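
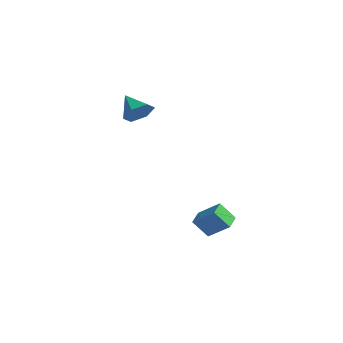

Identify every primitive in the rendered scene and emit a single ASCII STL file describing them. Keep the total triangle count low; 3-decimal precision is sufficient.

solid 
facet normal -0.501 -0.381 0.777
outer loop
vertex 1.406 -0.414 -2.812
vertex 1.034 0.441 -2.632
vertex 0.38 -0.692 -3.61
endloop
endfacet
facet normal 0.391 -0.900 -0.190
outer loop
vertex 0.946 -0.261 -4.488
vertex 1.406 -0.414 -2.812
vertex 0.38 -0.692 -3.61
endloop
endfacet
facet normal -0.501 -0.381 0.777
outer loop
vertex 0.38 -0.692 -3.61
vertex 1.034 0.441 -2.632
vertex 0.008 0.163 -3.43
endloop
endfacet
facet normal -0.772 -0.209 -0.600
outer loop
vertex 0.008 0.163 -3.43
vertex 0.946 -0.261 -4.488
vertex 0.38 -0.692 -3.61
endloop
endfacet
facet normal 0.772 0.209 0.600
outer loop
vertex 1.406 -0.414 -2.812
vertex 1.6 0.872 -3.51
vertex 1.034 0.441 -2.632
endloop
endfacet
facet normal 0.391 -0.900 -0.190
outer loop
vertex 1.972 0.017 -3.69
vertex 1.406 -0.414 -2.812
vertex 0.946 -0.261 -4.488
endloop
endfacet
facet normal 0.772 0.209 0.600
outer loop
vertex 1.972 0.017 -3.69
vertex 1.6 0.872 -3.51
vertex 1.406 -0.414 -2.812
endloop
endfacet
facet normal -0.391 0.900 0.190
outer loop
vertex 1.034 0.441 -2.632
vertex 1.6 0.872 -3.51
vertex 0.008 0.163 -3.43
endloop
endfacet
facet normal -0.772 -0.209 -0.600
outer loop
vertex 0.574 0.594 -4.308
vertex 0.946 -0.261 -4.488
vertex 0.008 0.163 -3.43
endloop
endfacet
facet normal -0.391 0.900 0.190
outer loop
vertex 0.008 0.163 -3.43
vertex 1.6 0.872 -3.51
vertex 0.574 0.594 -4.308
endloop
endfacet
facet normal 0.501 0.381 -0.777
outer loop
vertex 0.574 0.594 -4.308
vertex 1.972 0.017 -3.69
vertex 0.946 -0.261 -4.488
endloop
endfacet
facet normal 0.501 0.381 -0.777
outer loop
vertex 1.6 0.872 -3.51
vertex 1.972 0.017 -3.69
vertex 0.574 0.594 -4.308
endloop
endfacet
facet normal 0.796 -0.185 -0.576
outer loop
vertex -2.456 -0.51 2.947
vertex -2.935 -0.536 2.294
vertex -2.604 0.166 2.526
endloop
endfacet
facet normal 0.152 0.546 0.824
outer loop
vertex -2.456 -0.51 2.947
vertex -2.604 0.166 2.526
vertex -4.025 -0.284 3.086
endloop
endfacet
facet normal 0.795 -0.184 -0.578
outer loop
vertex -2.604 0.166 2.526
vertex -2.935 -0.536 2.294
vertex -3.084 0.139 1.874
endloop
endfacet
facet normal -0.247 0.958 0.142
outer loop
vertex -2.604 0.166 2.526
vertex -3.084 0.139 1.874
vertex -4.025 -0.284 3.086
endloop
endfacet
facet normal 0.795 -0.184 -0.578
outer loop
vertex -3.084 0.139 1.874
vertex -2.935 -0.536 2.294
vertex -3.415 -0.563 1.642
endloop
endfacet
facet normal -0.761 0.497 -0.417
outer loop
vertex -3.084 0.139 1.874
vertex -3.415 -0.563 1.642
vertex -4.025 -0.284 3.086
endloop
endfacet
facet normal 0.795 -0.185 -0.578
outer loop
vertex -3.415 -0.563 1.642
vertex -2.935 -0.536 2.294
vertex -3.266 -1.239 2.063
endloop
endfacet
facet normal -0.877 -0.378 -0.297
outer loop
vertex -3.415 -0.563 1.642
vertex -3.266 -1.239 2.063
vertex -4.025 -0.284 3.086
endloop
endfacet
facet normal 0.795 -0.185 -0.578
outer loop
vertex -3.266 -1.239 2.063
vertex -2.935 -0.536 2.294
vertex -2.786 -1.212 2.715
endloop
endfacet
facet normal -0.477 -0.791 0.384
outer loop
vertex -3.266 -1.239 2.063
vertex -2.786 -1.212 2.715
vertex -4.025 -0.284 3.086
endloop
endfacet
facet normal 0.796 -0.184 -0.577
outer loop
vertex -2.786 -1.212 2.715
vertex -2.935 -0.536 2.294
vertex -2.456 -0.51 2.947
endloop
endfacet
facet normal 0.036 -0.329 0.944
outer loop
vertex -2.786 -1.212 2.715
vertex -2.456 -0.51 2.947
vertex -4.025 -0.284 3.086
endloop
endfacet

endsolid


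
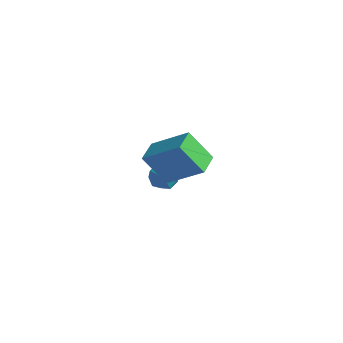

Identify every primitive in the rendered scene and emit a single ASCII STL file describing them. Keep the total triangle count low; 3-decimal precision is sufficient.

solid 
facet normal -0.557 -0.229 0.798
outer loop
vertex 2.74 -1.293 2.592
vertex 2.407 -0.226 2.666
vertex 1.142 -1.707 1.359
endloop
endfacet
facet normal 0.298 -0.952 -0.067
outer loop
vertex 2.093 -1.314 -0.006
vertex 2.74 -1.293 2.592
vertex 1.142 -1.707 1.359
endloop
endfacet
facet normal -0.556 -0.230 0.799
outer loop
vertex 1.142 -1.707 1.359
vertex 2.407 -0.226 2.666
vertex 0.809 -0.64 1.434
endloop
endfacet
facet normal -0.776 -0.200 -0.598
outer loop
vertex 0.809 -0.64 1.434
vertex 2.093 -1.314 -0.006
vertex 1.142 -1.707 1.359
endloop
endfacet
facet normal 0.776 0.201 0.598
outer loop
vertex 2.74 -1.293 2.592
vertex 3.358 0.167 1.301
vertex 2.407 -0.226 2.666
endloop
endfacet
facet normal 0.298 -0.952 -0.067
outer loop
vertex 3.691 -0.9 1.226
vertex 2.74 -1.293 2.592
vertex 2.093 -1.314 -0.006
endloop
endfacet
facet normal 0.776 0.200 0.598
outer loop
vertex 3.691 -0.9 1.226
vertex 3.358 0.167 1.301
vertex 2.74 -1.293 2.592
endloop
endfacet
facet normal -0.298 0.952 0.067
outer loop
vertex 2.407 -0.226 2.666
vertex 3.358 0.167 1.301
vertex 0.809 -0.64 1.434
endloop
endfacet
facet normal -0.776 -0.201 -0.598
outer loop
vertex 1.76 -0.247 0.068
vertex 2.093 -1.314 -0.006
vertex 0.809 -0.64 1.434
endloop
endfacet
facet normal -0.298 0.952 0.066
outer loop
vertex 0.809 -0.64 1.434
vertex 3.358 0.167 1.301
vertex 1.76 -0.247 0.068
endloop
endfacet
facet normal 0.556 0.229 -0.799
outer loop
vertex 1.76 -0.247 0.068
vertex 3.691 -0.9 1.226
vertex 2.093 -1.314 -0.006
endloop
endfacet
facet normal 0.557 0.230 -0.798
outer loop
vertex 3.358 0.167 1.301
vertex 3.691 -0.9 1.226
vertex 1.76 -0.247 0.068
endloop
endfacet
facet normal 0.446 0.593 0.671
outer loop
vertex -0.862 3.207 -3.441
vertex -0.89 2.61 -2.895
vertex -0.249 2.681 -3.384
endloop
endfacet
facet normal 0.651 0.759 0.007
outer loop
vertex -0.862 3.207 -3.441
vertex -0.249 2.681 -3.384
vertex -0.515 2.916 -4.112
endloop
endfacet
facet normal 0.067 0.928 -0.368
outer loop
vertex -0.862 3.207 -3.441
vertex -0.515 2.916 -4.112
vertex -1.32 2.99 -4.072
endloop
endfacet
facet normal -0.498 0.865 0.064
outer loop
vertex -0.862 3.207 -3.441
vertex -1.32 2.99 -4.072
vertex -1.552 2.801 -3.32
endloop
endfacet
facet normal -0.263 0.658 0.706
outer loop
vertex -0.862 3.207 -3.441
vertex -1.552 2.801 -3.32
vertex -0.89 2.61 -2.895
endloop
endfacet
facet normal 0.941 0.178 -0.287
outer loop
vertex -0.515 2.916 -4.112
vertex -0.249 2.681 -3.384
vertex -0.328 2.139 -3.98
endloop
endfacet
facet normal 0.610 -0.092 0.787
outer loop
vertex -0.249 2.681 -3.384
vertex -0.89 2.61 -2.895
vertex -0.56 1.95 -3.228
endloop
endfacet
facet normal -0.537 0.014 0.843
outer loop
vertex -0.89 2.61 -2.895
vertex -1.552 2.801 -3.32
vertex -1.365 2.024 -3.188
endloop
endfacet
facet normal -0.917 0.348 -0.195
outer loop
vertex -1.552 2.801 -3.32
vertex -1.32 2.99 -4.072
vertex -1.631 2.259 -3.916
endloop
endfacet
facet normal -0.003 0.449 -0.893
outer loop
vertex -1.32 2.99 -4.072
vertex -0.515 2.916 -4.112
vertex -0.99 2.33 -4.405
endloop
endfacet
facet normal 0.498 -0.865 -0.064
outer loop
vertex -1.018 1.733 -3.859
vertex -0.328 2.139 -3.98
vertex -0.56 1.95 -3.228
endloop
endfacet
facet normal -0.067 -0.928 0.368
outer loop
vertex -1.018 1.733 -3.859
vertex -0.56 1.95 -3.228
vertex -1.365 2.024 -3.188
endloop
endfacet
facet normal -0.651 -0.759 -0.007
outer loop
vertex -1.018 1.733 -3.859
vertex -1.365 2.024 -3.188
vertex -1.631 2.259 -3.916
endloop
endfacet
facet normal -0.446 -0.593 -0.671
outer loop
vertex -1.018 1.733 -3.859
vertex -1.631 2.259 -3.916
vertex -0.99 2.33 -4.405
endloop
endfacet
facet normal 0.263 -0.658 -0.706
outer loop
vertex -1.018 1.733 -3.859
vertex -0.99 2.33 -4.405
vertex -0.328 2.139 -3.98
endloop
endfacet
facet normal 0.917 -0.348 0.195
outer loop
vertex -0.56 1.95 -3.228
vertex -0.328 2.139 -3.98
vertex -0.249 2.681 -3.384
endloop
endfacet
facet normal 0.003 -0.449 0.893
outer loop
vertex -1.365 2.024 -3.188
vertex -0.56 1.95 -3.228
vertex -0.89 2.61 -2.895
endloop
endfacet
facet normal -0.941 -0.178 0.287
outer loop
vertex -1.631 2.259 -3.916
vertex -1.365 2.024 -3.188
vertex -1.552 2.801 -3.32
endloop
endfacet
facet normal -0.610 0.092 -0.787
outer loop
vertex -0.99 2.33 -4.405
vertex -1.631 2.259 -3.916
vertex -1.32 2.99 -4.072
endloop
endfacet
facet normal 0.537 -0.014 -0.843
outer loop
vertex -0.328 2.139 -3.98
vertex -0.99 2.33 -4.405
vertex -0.515 2.916 -4.112
endloop
endfacet

endsolid


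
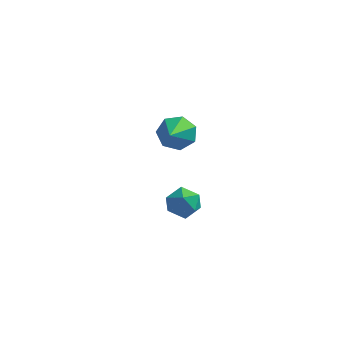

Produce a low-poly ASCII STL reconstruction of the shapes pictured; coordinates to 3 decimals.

solid 
facet normal -0.085 0.844 -0.530
outer loop
vertex -0.469 1.559 0.37
vertex -0.755 2.009 1.132
vertex 0.112 1.897 0.815
endloop
endfacet
facet normal 0.667 -0.636 -0.387
outer loop
vertex -0.469 1.559 0.37
vertex 0.112 1.897 0.815
vertex -0.585 0.331 2.188
endloop
endfacet
facet normal -0.085 0.843 -0.530
outer loop
vertex 0.112 1.897 0.815
vertex -0.755 2.009 1.132
vertex 0.041 2.32 1.499
endloop
endfacet
facet normal 0.948 -0.218 0.233
outer loop
vertex 0.112 1.897 0.815
vertex 0.041 2.32 1.499
vertex -0.585 0.331 2.188
endloop
endfacet
facet normal -0.085 0.843 -0.531
outer loop
vertex 0.041 2.32 1.499
vertex -0.755 2.009 1.132
vertex -0.63 2.509 1.906
endloop
endfacet
facet normal 0.539 0.119 0.834
outer loop
vertex 0.041 2.32 1.499
vertex -0.63 2.509 1.906
vertex -0.585 0.331 2.188
endloop
endfacet
facet normal -0.086 0.843 -0.531
outer loop
vertex -0.63 2.509 1.906
vertex -0.755 2.009 1.132
vertex -1.395 2.321 1.731
endloop
endfacet
facet normal -0.249 0.119 0.961
outer loop
vertex -0.63 2.509 1.906
vertex -1.395 2.321 1.731
vertex -0.585 0.331 2.188
endloop
endfacet
facet normal -0.085 0.843 -0.530
outer loop
vertex -1.395 2.321 1.731
vertex -0.755 2.009 1.132
vertex -1.678 1.898 1.104
endloop
endfacet
facet normal -0.826 -0.217 0.519
outer loop
vertex -1.395 2.321 1.731
vertex -1.678 1.898 1.104
vertex -0.585 0.331 2.188
endloop
endfacet
facet normal -0.085 0.843 -0.531
outer loop
vertex -1.678 1.898 1.104
vertex -0.755 2.009 1.132
vertex -1.266 1.559 0.499
endloop
endfacet
facet normal -0.755 -0.636 -0.158
outer loop
vertex -1.678 1.898 1.104
vertex -1.266 1.559 0.499
vertex -0.585 0.331 2.188
endloop
endfacet
facet normal -0.086 0.843 -0.530
outer loop
vertex -1.266 1.559 0.499
vertex -0.755 2.009 1.132
vertex -0.469 1.559 0.37
endloop
endfacet
facet normal -0.091 -0.823 -0.561
outer loop
vertex -1.266 1.559 0.499
vertex -0.469 1.559 0.37
vertex -0.585 0.331 2.188
endloop
endfacet
facet normal -0.303 0.893 -0.331
outer loop
vertex 1.088 -3.371 0.642
vertex 0.559 -3.309 1.293
vertex 1.345 -3.017 1.361
endloop
endfacet
facet normal 0.376 0.771 -0.514
outer loop
vertex 1.088 -3.371 0.642
vertex 1.345 -3.017 1.361
vertex 1.854 -3.542 0.946
endloop
endfacet
facet normal 0.396 0.172 -0.902
outer loop
vertex 1.088 -3.371 0.642
vertex 1.854 -3.542 0.946
vertex 1.383 -4.159 0.621
endloop
endfacet
facet normal -0.271 -0.076 -0.959
outer loop
vertex 1.088 -3.371 0.642
vertex 1.383 -4.159 0.621
vertex 0.582 -4.014 0.836
endloop
endfacet
facet normal -0.703 0.370 -0.607
outer loop
vertex 1.088 -3.371 0.642
vertex 0.582 -4.014 0.836
vertex 0.559 -3.309 1.293
endloop
endfacet
facet normal 0.748 0.658 0.085
outer loop
vertex 1.854 -3.542 0.946
vertex 1.345 -3.017 1.361
vertex 1.798 -3.586 1.784
endloop
endfacet
facet normal -0.351 0.857 0.378
outer loop
vertex 1.345 -3.017 1.361
vertex 0.559 -3.309 1.293
vertex 0.997 -3.441 1.999
endloop
endfacet
facet normal -0.998 0.010 -0.066
outer loop
vertex 0.559 -3.309 1.293
vertex 0.582 -4.014 0.836
vertex 0.526 -4.058 1.674
endloop
endfacet
facet normal -0.299 -0.711 -0.636
outer loop
vertex 0.582 -4.014 0.836
vertex 1.383 -4.159 0.621
vertex 1.035 -4.583 1.259
endloop
endfacet
facet normal 0.781 -0.310 -0.542
outer loop
vertex 1.383 -4.159 0.621
vertex 1.854 -3.542 0.946
vertex 1.821 -4.291 1.327
endloop
endfacet
facet normal 0.271 0.076 0.959
outer loop
vertex 1.292 -4.229 1.978
vertex 1.798 -3.586 1.784
vertex 0.997 -3.441 1.999
endloop
endfacet
facet normal -0.396 -0.172 0.902
outer loop
vertex 1.292 -4.229 1.978
vertex 0.997 -3.441 1.999
vertex 0.526 -4.058 1.674
endloop
endfacet
facet normal -0.376 -0.771 0.514
outer loop
vertex 1.292 -4.229 1.978
vertex 0.526 -4.058 1.674
vertex 1.035 -4.583 1.259
endloop
endfacet
facet normal 0.303 -0.893 0.331
outer loop
vertex 1.292 -4.229 1.978
vertex 1.035 -4.583 1.259
vertex 1.821 -4.291 1.327
endloop
endfacet
facet normal 0.703 -0.370 0.607
outer loop
vertex 1.292 -4.229 1.978
vertex 1.821 -4.291 1.327
vertex 1.798 -3.586 1.784
endloop
endfacet
facet normal 0.299 0.711 0.636
outer loop
vertex 0.997 -3.441 1.999
vertex 1.798 -3.586 1.784
vertex 1.345 -3.017 1.361
endloop
endfacet
facet normal -0.781 0.310 0.542
outer loop
vertex 0.526 -4.058 1.674
vertex 0.997 -3.441 1.999
vertex 0.559 -3.309 1.293
endloop
endfacet
facet normal -0.748 -0.658 -0.085
outer loop
vertex 1.035 -4.583 1.259
vertex 0.526 -4.058 1.674
vertex 0.582 -4.014 0.836
endloop
endfacet
facet normal 0.351 -0.857 -0.378
outer loop
vertex 1.821 -4.291 1.327
vertex 1.035 -4.583 1.259
vertex 1.383 -4.159 0.621
endloop
endfacet
facet normal 0.998 -0.010 0.066
outer loop
vertex 1.798 -3.586 1.784
vertex 1.821 -4.291 1.327
vertex 1.854 -3.542 0.946
endloop
endfacet

endsolid


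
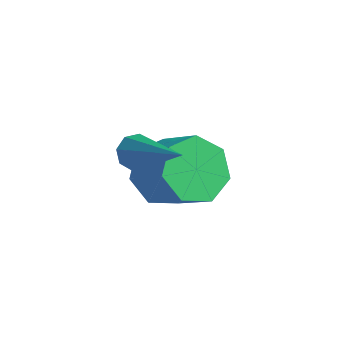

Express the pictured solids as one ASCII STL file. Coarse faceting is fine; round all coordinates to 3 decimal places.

solid 
facet normal -0.866 0.101 -0.490
outer loop
vertex -3.348 -0.974 2.974
vertex -3.54 -0.697 3.37
vertex -3.28 -0.584 2.934
endloop
endfacet
facet normal 0.654 -0.189 -0.733
outer loop
vertex -3.348 -0.974 2.974
vertex -3.28 -0.584 2.934
vertex -1.74 -0.903 4.39
endloop
endfacet
facet normal -0.866 0.099 -0.491
outer loop
vertex -3.28 -0.584 2.934
vertex -3.54 -0.697 3.37
vertex -3.365 -0.26 3.149
endloop
endfacet
facet normal 0.636 0.536 -0.555
outer loop
vertex -3.28 -0.584 2.934
vertex -3.365 -0.26 3.149
vertex -1.74 -0.903 4.39
endloop
endfacet
facet normal -0.866 0.098 -0.491
outer loop
vertex -3.365 -0.26 3.149
vertex -3.54 -0.697 3.37
vertex -3.553 -0.192 3.494
endloop
endfacet
facet normal 0.360 0.933 0.012
outer loop
vertex -3.365 -0.26 3.149
vertex -3.553 -0.192 3.494
vertex -1.74 -0.903 4.39
endloop
endfacet
facet normal -0.866 0.098 -0.491
outer loop
vertex -3.553 -0.192 3.494
vertex -3.54 -0.697 3.37
vertex -3.733 -0.42 3.766
endloop
endfacet
facet normal -0.013 0.770 0.637
outer loop
vertex -3.553 -0.192 3.494
vertex -3.733 -0.42 3.766
vertex -1.74 -0.903 4.39
endloop
endfacet
facet normal -0.866 0.098 -0.491
outer loop
vertex -3.733 -0.42 3.766
vertex -3.54 -0.697 3.37
vertex -3.8 -0.81 3.806
endloop
endfacet
facet normal -0.264 0.143 0.954
outer loop
vertex -3.733 -0.42 3.766
vertex -3.8 -0.81 3.806
vertex -1.74 -0.903 4.39
endloop
endfacet
facet normal -0.866 0.100 -0.490
outer loop
vertex -3.8 -0.81 3.806
vertex -3.54 -0.697 3.37
vertex -3.715 -1.134 3.59
endloop
endfacet
facet normal -0.246 -0.582 0.775
outer loop
vertex -3.8 -0.81 3.806
vertex -3.715 -1.134 3.59
vertex -1.74 -0.903 4.39
endloop
endfacet
facet normal -0.866 0.100 -0.490
outer loop
vertex -3.715 -1.134 3.59
vertex -3.54 -0.697 3.37
vertex -3.528 -1.202 3.246
endloop
endfacet
facet normal 0.030 -0.977 0.209
outer loop
vertex -3.715 -1.134 3.59
vertex -3.528 -1.202 3.246
vertex -1.74 -0.903 4.39
endloop
endfacet
facet normal -0.866 0.100 -0.490
outer loop
vertex -3.528 -1.202 3.246
vertex -3.54 -0.697 3.37
vertex -3.348 -0.974 2.974
endloop
endfacet
facet normal 0.403 -0.815 -0.417
outer loop
vertex -3.528 -1.202 3.246
vertex -3.348 -0.974 2.974
vertex -1.74 -0.903 4.39
endloop
endfacet
facet normal -0.832 0.008 -0.555
outer loop
vertex -3.872 0.907 0.492
vertex -4.421 0.915 1.316
vertex -4.07 1.684 0.8
endloop
endfacet
facet normal 0.505 0.426 -0.751
outer loop
vertex -3.872 0.907 0.492
vertex -4.07 1.684 0.8
vertex -2.69 0.896 1.28
endloop
endfacet
facet normal 0.505 0.426 -0.751
outer loop
vertex -2.69 0.896 1.28
vertex -4.07 1.684 0.8
vertex -2.889 1.674 1.588
endloop
endfacet
facet normal 0.832 -0.007 0.555
outer loop
vertex -2.69 0.896 1.28
vertex -2.889 1.674 1.588
vertex -3.239 0.905 2.104
endloop
endfacet
facet normal -0.832 0.007 -0.555
outer loop
vertex -4.07 1.684 0.8
vertex -4.421 0.915 1.316
vertex -4.533 1.882 1.497
endloop
endfacet
facet normal 0.134 0.973 -0.188
outer loop
vertex -4.07 1.684 0.8
vertex -4.533 1.882 1.497
vertex -2.889 1.674 1.588
endloop
endfacet
facet normal 0.134 0.973 -0.188
outer loop
vertex -2.889 1.674 1.588
vertex -4.533 1.882 1.497
vertex -3.351 1.872 2.284
endloop
endfacet
facet normal 0.832 -0.007 0.554
outer loop
vertex -2.889 1.674 1.588
vertex -3.351 1.872 2.284
vertex -3.239 0.905 2.104
endloop
endfacet
facet normal -0.832 0.007 -0.555
outer loop
vertex -4.533 1.882 1.497
vertex -4.421 0.915 1.316
vertex -4.911 1.352 2.057
endloop
endfacet
facet normal -0.337 0.787 0.517
outer loop
vertex -4.533 1.882 1.497
vertex -4.911 1.352 2.057
vertex -3.351 1.872 2.284
endloop
endfacet
facet normal -0.337 0.787 0.516
outer loop
vertex -3.351 1.872 2.284
vertex -4.911 1.352 2.057
vertex -3.729 1.342 2.845
endloop
endfacet
facet normal 0.832 -0.007 0.554
outer loop
vertex -3.351 1.872 2.284
vertex -3.729 1.342 2.845
vertex -3.239 0.905 2.104
endloop
endfacet
facet normal -0.832 0.007 -0.554
outer loop
vertex -4.911 1.352 2.057
vertex -4.421 0.915 1.316
vertex -4.92 0.493 2.06
endloop
endfacet
facet normal -0.555 0.009 0.832
outer loop
vertex -4.911 1.352 2.057
vertex -4.92 0.493 2.06
vertex -3.729 1.342 2.845
endloop
endfacet
facet normal -0.554 0.008 0.832
outer loop
vertex -3.729 1.342 2.845
vertex -4.92 0.493 2.06
vertex -3.738 0.483 2.847
endloop
endfacet
facet normal 0.832 -0.007 0.555
outer loop
vertex -3.729 1.342 2.845
vertex -3.738 0.483 2.847
vertex -3.239 0.905 2.104
endloop
endfacet
facet normal -0.832 0.007 -0.554
outer loop
vertex -4.92 0.493 2.06
vertex -4.421 0.915 1.316
vertex -4.553 -0.048 1.502
endloop
endfacet
facet normal -0.353 -0.777 0.521
outer loop
vertex -4.92 0.493 2.06
vertex -4.553 -0.048 1.502
vertex -3.738 0.483 2.847
endloop
endfacet
facet normal -0.355 -0.776 0.522
outer loop
vertex -3.738 0.483 2.847
vertex -4.553 -0.048 1.502
vertex -3.372 -0.059 2.29
endloop
endfacet
facet normal 0.832 -0.008 0.554
outer loop
vertex -3.738 0.483 2.847
vertex -3.372 -0.059 2.29
vertex -3.239 0.905 2.104
endloop
endfacet
facet normal -0.832 0.007 -0.555
outer loop
vertex -4.553 -0.048 1.502
vertex -4.421 0.915 1.316
vertex -4.087 0.136 0.805
endloop
endfacet
facet normal 0.113 -0.977 -0.183
outer loop
vertex -4.553 -0.048 1.502
vertex -4.087 0.136 0.805
vertex -3.372 -0.059 2.29
endloop
endfacet
facet normal 0.114 -0.977 -0.183
outer loop
vertex -3.372 -0.059 2.29
vertex -4.087 0.136 0.805
vertex -2.905 0.126 1.592
endloop
endfacet
facet normal 0.832 -0.008 0.555
outer loop
vertex -3.372 -0.059 2.29
vertex -2.905 0.126 1.592
vertex -3.239 0.905 2.104
endloop
endfacet
facet normal -0.832 0.007 -0.555
outer loop
vertex -4.087 0.136 0.805
vertex -4.421 0.915 1.316
vertex -3.872 0.907 0.492
endloop
endfacet
facet normal 0.495 -0.442 -0.748
outer loop
vertex -4.087 0.136 0.805
vertex -3.872 0.907 0.492
vertex -2.905 0.126 1.592
endloop
endfacet
facet normal 0.495 -0.441 -0.748
outer loop
vertex -2.905 0.126 1.592
vertex -3.872 0.907 0.492
vertex -2.69 0.896 1.28
endloop
endfacet
facet normal 0.832 -0.008 0.555
outer loop
vertex -2.905 0.126 1.592
vertex -2.69 0.896 1.28
vertex -3.239 0.905 2.104
endloop
endfacet

endsolid


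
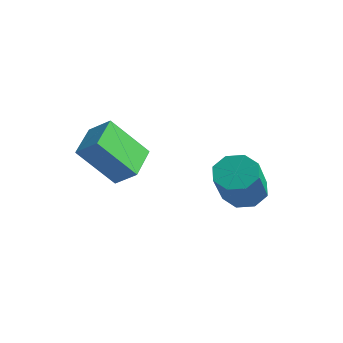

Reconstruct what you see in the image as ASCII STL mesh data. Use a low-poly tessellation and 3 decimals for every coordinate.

solid 
facet normal -0.520 0.792 0.319
outer loop
vertex -0.838 0.502 0.882
vertex -0.156 1.519 -0.531
vertex -1.587 0.234 0.328
endloop
endfacet
facet normal -0.364 -0.544 0.756
outer loop
vertex -0.844 -0.899 -0.129
vertex -0.838 0.502 0.882
vertex -1.587 0.234 0.328
endloop
endfacet
facet normal -0.520 0.792 0.319
outer loop
vertex -1.587 0.234 0.328
vertex -0.156 1.519 -0.531
vertex -0.905 1.251 -1.086
endloop
endfacet
facet normal -0.773 -0.276 -0.571
outer loop
vertex -0.905 1.251 -1.086
vertex -0.844 -0.899 -0.129
vertex -1.587 0.234 0.328
endloop
endfacet
facet normal 0.773 0.276 0.572
outer loop
vertex -0.838 0.502 0.882
vertex 0.587 0.386 -0.988
vertex -0.156 1.519 -0.531
endloop
endfacet
facet normal -0.365 -0.544 0.756
outer loop
vertex -0.095 -0.631 0.426
vertex -0.838 0.502 0.882
vertex -0.844 -0.899 -0.129
endloop
endfacet
facet normal 0.773 0.277 0.572
outer loop
vertex -0.095 -0.631 0.426
vertex 0.587 0.386 -0.988
vertex -0.838 0.502 0.882
endloop
endfacet
facet normal 0.365 0.544 -0.755
outer loop
vertex -0.156 1.519 -0.531
vertex 0.587 0.386 -0.988
vertex -0.905 1.251 -1.086
endloop
endfacet
facet normal -0.772 -0.276 -0.572
outer loop
vertex -0.162 0.118 -1.542
vertex -0.844 -0.899 -0.129
vertex -0.905 1.251 -1.086
endloop
endfacet
facet normal 0.365 0.543 -0.756
outer loop
vertex -0.905 1.251 -1.086
vertex 0.587 0.386 -0.988
vertex -0.162 0.118 -1.542
endloop
endfacet
facet normal 0.520 -0.792 -0.319
outer loop
vertex -0.162 0.118 -1.542
vertex -0.095 -0.631 0.426
vertex -0.844 -0.899 -0.129
endloop
endfacet
facet normal 0.520 -0.792 -0.319
outer loop
vertex 0.587 0.386 -0.988
vertex -0.095 -0.631 0.426
vertex -0.162 0.118 -1.542
endloop
endfacet
facet normal -0.399 0.573 -0.716
outer loop
vertex 2.526 3.59 -2.663
vertex 1.905 3.723 -2.211
vertex 2.595 4.071 -2.317
endloop
endfacet
facet normal 0.910 0.149 -0.388
outer loop
vertex 2.526 3.59 -2.663
vertex 2.595 4.071 -2.317
vertex 3.296 2.484 -1.282
endloop
endfacet
facet normal 0.910 0.149 -0.388
outer loop
vertex 3.296 2.484 -1.282
vertex 2.595 4.071 -2.317
vertex 3.365 2.965 -0.935
endloop
endfacet
facet normal 0.399 -0.573 0.715
outer loop
vertex 3.296 2.484 -1.282
vertex 3.365 2.965 -0.935
vertex 2.675 2.617 -0.829
endloop
endfacet
facet normal -0.399 0.574 -0.715
outer loop
vertex 2.595 4.071 -2.317
vertex 1.905 3.723 -2.211
vertex 2.26 4.348 -1.908
endloop
endfacet
facet normal 0.725 0.675 0.136
outer loop
vertex 2.595 4.071 -2.317
vertex 2.26 4.348 -1.908
vertex 3.365 2.965 -0.935
endloop
endfacet
facet normal 0.724 0.676 0.138
outer loop
vertex 3.365 2.965 -0.935
vertex 2.26 4.348 -1.908
vertex 3.029 3.242 -0.526
endloop
endfacet
facet normal 0.399 -0.573 0.716
outer loop
vertex 3.365 2.965 -0.935
vertex 3.029 3.242 -0.526
vertex 2.675 2.617 -0.829
endloop
endfacet
facet normal -0.399 0.573 -0.716
outer loop
vertex 2.26 4.348 -1.908
vertex 1.905 3.723 -2.211
vertex 1.717 4.259 -1.677
endloop
endfacet
facet normal 0.115 0.806 0.581
outer loop
vertex 2.26 4.348 -1.908
vertex 1.717 4.259 -1.677
vertex 3.029 3.242 -0.526
endloop
endfacet
facet normal 0.115 0.806 0.581
outer loop
vertex 3.029 3.242 -0.526
vertex 1.717 4.259 -1.677
vertex 2.486 3.153 -0.295
endloop
endfacet
facet normal 0.399 -0.573 0.716
outer loop
vertex 3.029 3.242 -0.526
vertex 2.486 3.153 -0.295
vertex 2.675 2.617 -0.829
endloop
endfacet
facet normal -0.399 0.573 -0.716
outer loop
vertex 1.717 4.259 -1.677
vertex 1.905 3.723 -2.211
vertex 1.284 3.856 -1.758
endloop
endfacet
facet normal -0.561 0.465 0.685
outer loop
vertex 1.717 4.259 -1.677
vertex 1.284 3.856 -1.758
vertex 2.486 3.153 -0.295
endloop
endfacet
facet normal -0.562 0.464 0.685
outer loop
vertex 2.486 3.153 -0.295
vertex 1.284 3.856 -1.758
vertex 2.054 2.75 -0.377
endloop
endfacet
facet normal 0.399 -0.573 0.716
outer loop
vertex 2.486 3.153 -0.295
vertex 2.054 2.75 -0.377
vertex 2.675 2.617 -0.829
endloop
endfacet
facet normal -0.399 0.573 -0.715
outer loop
vertex 1.284 3.856 -1.758
vertex 1.905 3.723 -2.211
vertex 1.215 3.375 -2.105
endloop
endfacet
facet normal -0.910 -0.149 0.388
outer loop
vertex 1.284 3.856 -1.758
vertex 1.215 3.375 -2.105
vertex 2.054 2.75 -0.377
endloop
endfacet
facet normal -0.910 -0.149 0.388
outer loop
vertex 2.054 2.75 -0.377
vertex 1.215 3.375 -2.105
vertex 1.985 2.269 -0.723
endloop
endfacet
facet normal 0.399 -0.573 0.716
outer loop
vertex 2.054 2.75 -0.377
vertex 1.985 2.269 -0.723
vertex 2.675 2.617 -0.829
endloop
endfacet
facet normal -0.399 0.573 -0.716
outer loop
vertex 1.215 3.375 -2.105
vertex 1.905 3.723 -2.211
vertex 1.551 3.098 -2.514
endloop
endfacet
facet normal -0.724 -0.676 -0.137
outer loop
vertex 1.215 3.375 -2.105
vertex 1.551 3.098 -2.514
vertex 1.985 2.269 -0.723
endloop
endfacet
facet normal -0.725 -0.675 -0.137
outer loop
vertex 1.985 2.269 -0.723
vertex 1.551 3.098 -2.514
vertex 2.32 1.992 -1.132
endloop
endfacet
facet normal 0.399 -0.574 0.715
outer loop
vertex 1.985 2.269 -0.723
vertex 2.32 1.992 -1.132
vertex 2.675 2.617 -0.829
endloop
endfacet
facet normal -0.399 0.573 -0.716
outer loop
vertex 1.551 3.098 -2.514
vertex 1.905 3.723 -2.211
vertex 2.094 3.187 -2.745
endloop
endfacet
facet normal -0.115 -0.806 -0.581
outer loop
vertex 1.551 3.098 -2.514
vertex 2.094 3.187 -2.745
vertex 2.32 1.992 -1.132
endloop
endfacet
facet normal -0.115 -0.806 -0.581
outer loop
vertex 2.32 1.992 -1.132
vertex 2.094 3.187 -2.745
vertex 2.863 2.081 -1.363
endloop
endfacet
facet normal 0.399 -0.573 0.716
outer loop
vertex 2.32 1.992 -1.132
vertex 2.863 2.081 -1.363
vertex 2.675 2.617 -0.829
endloop
endfacet
facet normal -0.399 0.573 -0.716
outer loop
vertex 2.094 3.187 -2.745
vertex 1.905 3.723 -2.211
vertex 2.526 3.59 -2.663
endloop
endfacet
facet normal 0.563 -0.464 -0.684
outer loop
vertex 2.094 3.187 -2.745
vertex 2.526 3.59 -2.663
vertex 2.863 2.081 -1.363
endloop
endfacet
facet normal 0.561 -0.465 -0.685
outer loop
vertex 2.863 2.081 -1.363
vertex 2.526 3.59 -2.663
vertex 3.296 2.484 -1.282
endloop
endfacet
facet normal 0.399 -0.573 0.716
outer loop
vertex 2.863 2.081 -1.363
vertex 3.296 2.484 -1.282
vertex 2.675 2.617 -0.829
endloop
endfacet

endsolid


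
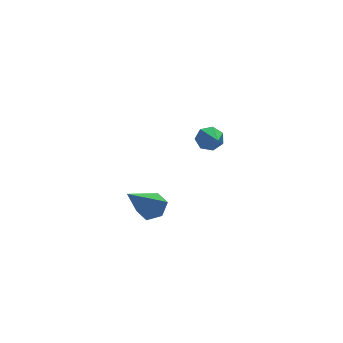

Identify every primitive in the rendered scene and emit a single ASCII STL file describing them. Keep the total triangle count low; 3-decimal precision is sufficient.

solid 
facet normal 0.191 0.874 -0.448
outer loop
vertex 2.046 4.614 -1.503
vertex 1.788 4.378 -2.074
vertex 1.476 4.701 -1.577
endloop
endfacet
facet normal -0.101 0.170 0.980
outer loop
vertex 2.046 4.614 -1.503
vertex 1.476 4.701 -1.577
vertex 1.432 2.762 -1.246
endloop
endfacet
facet normal 0.192 0.874 -0.447
outer loop
vertex 1.476 4.701 -1.577
vertex 1.788 4.378 -2.074
vertex 1.141 4.545 -2.026
endloop
endfacet
facet normal -0.815 0.115 0.568
outer loop
vertex 1.476 4.701 -1.577
vertex 1.141 4.545 -2.026
vertex 1.432 2.762 -1.246
endloop
endfacet
facet normal 0.192 0.874 -0.447
outer loop
vertex 1.141 4.545 -2.026
vertex 1.788 4.378 -2.074
vertex 1.294 4.263 -2.511
endloop
endfacet
facet normal -0.958 -0.230 -0.169
outer loop
vertex 1.141 4.545 -2.026
vertex 1.294 4.263 -2.511
vertex 1.432 2.762 -1.246
endloop
endfacet
facet normal 0.193 0.873 -0.448
outer loop
vertex 1.294 4.263 -2.511
vertex 1.788 4.378 -2.074
vertex 1.819 4.067 -2.667
endloop
endfacet
facet normal -0.426 -0.606 -0.672
outer loop
vertex 1.294 4.263 -2.511
vertex 1.819 4.067 -2.667
vertex 1.432 2.762 -1.246
endloop
endfacet
facet normal 0.193 0.873 -0.448
outer loop
vertex 1.819 4.067 -2.667
vertex 1.788 4.378 -2.074
vertex 2.321 4.105 -2.376
endloop
endfacet
facet normal 0.383 -0.730 -0.566
outer loop
vertex 1.819 4.067 -2.667
vertex 2.321 4.105 -2.376
vertex 1.432 2.762 -1.246
endloop
endfacet
facet normal 0.193 0.873 -0.449
outer loop
vertex 2.321 4.105 -2.376
vertex 1.788 4.378 -2.074
vertex 2.422 4.349 -1.858
endloop
endfacet
facet normal 0.858 -0.508 0.072
outer loop
vertex 2.321 4.105 -2.376
vertex 2.422 4.349 -1.858
vertex 1.432 2.762 -1.246
endloop
endfacet
facet normal 0.193 0.873 -0.448
outer loop
vertex 2.422 4.349 -1.858
vertex 1.788 4.378 -2.074
vertex 2.046 4.614 -1.503
endloop
endfacet
facet normal 0.642 -0.107 0.760
outer loop
vertex 2.422 4.349 -1.858
vertex 2.046 4.614 -1.503
vertex 1.432 2.762 -1.246
endloop
endfacet
facet normal 0.636 0.308 -0.708
outer loop
vertex -2.878 -0.637 -1.454
vertex -3.273 -0.972 -1.954
vertex -3.414 -0.287 -1.783
endloop
endfacet
facet normal 0.017 0.698 0.716
outer loop
vertex -2.878 -0.637 -1.454
vertex -3.414 -0.287 -1.783
vertex -4.627 -1.628 -0.446
endloop
endfacet
facet normal 0.636 0.308 -0.708
outer loop
vertex -3.414 -0.287 -1.783
vertex -3.273 -0.972 -1.954
vertex -3.809 -0.622 -2.283
endloop
endfacet
facet normal -0.700 0.710 0.077
outer loop
vertex -3.414 -0.287 -1.783
vertex -3.809 -0.622 -2.283
vertex -4.627 -1.628 -0.446
endloop
endfacet
facet normal 0.636 0.308 -0.708
outer loop
vertex -3.809 -0.622 -2.283
vertex -3.273 -0.972 -1.954
vertex -3.668 -1.307 -2.454
endloop
endfacet
facet normal -0.895 -0.075 -0.439
outer loop
vertex -3.809 -0.622 -2.283
vertex -3.668 -1.307 -2.454
vertex -4.627 -1.628 -0.446
endloop
endfacet
facet normal 0.636 0.308 -0.708
outer loop
vertex -3.668 -1.307 -2.454
vertex -3.273 -0.972 -1.954
vertex -3.132 -1.657 -2.125
endloop
endfacet
facet normal -0.374 -0.871 -0.318
outer loop
vertex -3.668 -1.307 -2.454
vertex -3.132 -1.657 -2.125
vertex -4.627 -1.628 -0.446
endloop
endfacet
facet normal 0.636 0.308 -0.708
outer loop
vertex -3.132 -1.657 -2.125
vertex -3.273 -0.972 -1.954
vertex -2.737 -1.322 -1.625
endloop
endfacet
facet normal 0.343 -0.883 0.321
outer loop
vertex -3.132 -1.657 -2.125
vertex -2.737 -1.322 -1.625
vertex -4.627 -1.628 -0.446
endloop
endfacet
facet normal 0.636 0.308 -0.708
outer loop
vertex -2.737 -1.322 -1.625
vertex -3.273 -0.972 -1.954
vertex -2.878 -0.637 -1.454
endloop
endfacet
facet normal 0.538 -0.098 0.837
outer loop
vertex -2.737 -1.322 -1.625
vertex -2.878 -0.637 -1.454
vertex -4.627 -1.628 -0.446
endloop
endfacet

endsolid


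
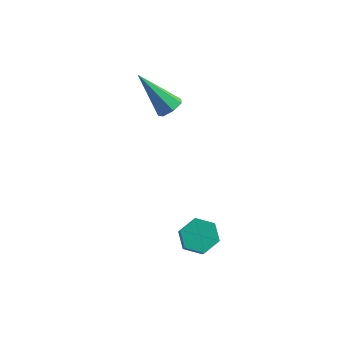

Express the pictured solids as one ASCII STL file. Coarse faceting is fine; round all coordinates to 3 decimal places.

solid 
facet normal -0.280 0.543 -0.792
outer loop
vertex 0.995 -2.689 -0.604
vertex 0.237 -2.825 -0.429
vertex 0.605 -2.195 -0.127
endloop
endfacet
facet normal 0.823 0.560 0.092
outer loop
vertex 0.995 -2.689 -0.604
vertex 0.605 -2.195 -0.127
vertex 1.321 -3.319 0.313
endloop
endfacet
facet normal 0.823 0.560 0.092
outer loop
vertex 1.321 -3.319 0.313
vertex 0.605 -2.195 -0.127
vertex 0.931 -2.825 0.791
endloop
endfacet
facet normal 0.281 -0.543 0.791
outer loop
vertex 1.321 -3.319 0.313
vertex 0.931 -2.825 0.791
vertex 0.563 -3.455 0.489
endloop
endfacet
facet normal -0.281 0.543 -0.791
outer loop
vertex 0.605 -2.195 -0.127
vertex 0.237 -2.825 -0.429
vertex -0.153 -2.331 0.049
endloop
endfacet
facet normal -0.015 0.822 0.569
outer loop
vertex 0.605 -2.195 -0.127
vertex -0.153 -2.331 0.049
vertex 0.931 -2.825 0.791
endloop
endfacet
facet normal -0.016 0.821 0.570
outer loop
vertex 0.931 -2.825 0.791
vertex -0.153 -2.331 0.049
vertex 0.173 -2.961 0.966
endloop
endfacet
facet normal 0.280 -0.543 0.792
outer loop
vertex 0.931 -2.825 0.791
vertex 0.173 -2.961 0.966
vertex 0.563 -3.455 0.489
endloop
endfacet
facet normal -0.281 0.543 -0.791
outer loop
vertex -0.153 -2.331 0.049
vertex 0.237 -2.825 -0.429
vertex -0.521 -2.961 -0.253
endloop
endfacet
facet normal -0.839 0.261 0.478
outer loop
vertex -0.153 -2.331 0.049
vertex -0.521 -2.961 -0.253
vertex 0.173 -2.961 0.966
endloop
endfacet
facet normal -0.839 0.261 0.478
outer loop
vertex 0.173 -2.961 0.966
vertex -0.521 -2.961 -0.253
vertex -0.195 -3.591 0.664
endloop
endfacet
facet normal 0.280 -0.543 0.792
outer loop
vertex 0.173 -2.961 0.966
vertex -0.195 -3.591 0.664
vertex 0.563 -3.455 0.489
endloop
endfacet
facet normal -0.281 0.543 -0.791
outer loop
vertex -0.521 -2.961 -0.253
vertex 0.237 -2.825 -0.429
vertex -0.131 -3.455 -0.731
endloop
endfacet
facet normal -0.823 -0.560 -0.092
outer loop
vertex -0.521 -2.961 -0.253
vertex -0.131 -3.455 -0.731
vertex -0.195 -3.591 0.664
endloop
endfacet
facet normal -0.823 -0.561 -0.092
outer loop
vertex -0.195 -3.591 0.664
vertex -0.131 -3.455 -0.731
vertex 0.195 -4.085 0.187
endloop
endfacet
facet normal 0.280 -0.543 0.792
outer loop
vertex -0.195 -3.591 0.664
vertex 0.195 -4.085 0.187
vertex 0.563 -3.455 0.489
endloop
endfacet
facet normal -0.280 0.543 -0.792
outer loop
vertex -0.131 -3.455 -0.731
vertex 0.237 -2.825 -0.429
vertex 0.627 -3.319 -0.906
endloop
endfacet
facet normal 0.016 -0.822 -0.570
outer loop
vertex -0.131 -3.455 -0.731
vertex 0.627 -3.319 -0.906
vertex 0.195 -4.085 0.187
endloop
endfacet
facet normal 0.015 -0.822 -0.570
outer loop
vertex 0.195 -4.085 0.187
vertex 0.627 -3.319 -0.906
vertex 0.953 -3.949 0.011
endloop
endfacet
facet normal 0.281 -0.543 0.791
outer loop
vertex 0.195 -4.085 0.187
vertex 0.953 -3.949 0.011
vertex 0.563 -3.455 0.489
endloop
endfacet
facet normal -0.280 0.543 -0.792
outer loop
vertex 0.627 -3.319 -0.906
vertex 0.237 -2.825 -0.429
vertex 0.995 -2.689 -0.604
endloop
endfacet
facet normal 0.839 -0.261 -0.478
outer loop
vertex 0.627 -3.319 -0.906
vertex 0.995 -2.689 -0.604
vertex 0.953 -3.949 0.011
endloop
endfacet
facet normal 0.839 -0.261 -0.478
outer loop
vertex 0.953 -3.949 0.011
vertex 0.995 -2.689 -0.604
vertex 1.321 -3.319 0.313
endloop
endfacet
facet normal 0.281 -0.543 0.791
outer loop
vertex 0.953 -3.949 0.011
vertex 1.321 -3.319 0.313
vertex 0.563 -3.455 0.489
endloop
endfacet
facet normal 0.685 -0.061 -0.726
outer loop
vertex -2.386 2.005 2.712
vertex -2.837 1.925 2.293
vertex -2.581 2.454 2.49
endloop
endfacet
facet normal 0.438 0.544 0.716
outer loop
vertex -2.386 2.005 2.712
vertex -2.581 2.454 2.49
vertex -4.303 2.055 3.847
endloop
endfacet
facet normal 0.685 -0.061 -0.726
outer loop
vertex -2.581 2.454 2.49
vertex -2.837 1.925 2.293
vertex -2.969 2.505 2.12
endloop
endfacet
facet normal -0.066 0.977 0.204
outer loop
vertex -2.581 2.454 2.49
vertex -2.969 2.505 2.12
vertex -4.303 2.055 3.847
endloop
endfacet
facet normal 0.684 -0.061 -0.726
outer loop
vertex -2.969 2.505 2.12
vertex -2.837 1.925 2.293
vertex -3.257 2.119 1.881
endloop
endfacet
facet normal -0.651 0.686 -0.324
outer loop
vertex -2.969 2.505 2.12
vertex -3.257 2.119 1.881
vertex -4.303 2.055 3.847
endloop
endfacet
facet normal 0.685 -0.059 -0.726
outer loop
vertex -3.257 2.119 1.881
vertex -2.837 1.925 2.293
vertex -3.228 1.586 1.952
endloop
endfacet
facet normal -0.876 -0.110 -0.470
outer loop
vertex -3.257 2.119 1.881
vertex -3.228 1.586 1.952
vertex -4.303 2.055 3.847
endloop
endfacet
facet normal 0.686 -0.062 -0.725
outer loop
vertex -3.228 1.586 1.952
vertex -2.837 1.925 2.293
vertex -2.905 1.309 2.281
endloop
endfacet
facet normal -0.571 -0.812 -0.123
outer loop
vertex -3.228 1.586 1.952
vertex -2.905 1.309 2.281
vertex -4.303 2.055 3.847
endloop
endfacet
facet normal 0.685 -0.061 -0.726
outer loop
vertex -2.905 1.309 2.281
vertex -2.837 1.925 2.293
vertex -2.53 1.495 2.619
endloop
endfacet
facet normal 0.033 -0.891 0.454
outer loop
vertex -2.905 1.309 2.281
vertex -2.53 1.495 2.619
vertex -4.303 2.055 3.847
endloop
endfacet
facet normal 0.685 -0.061 -0.726
outer loop
vertex -2.53 1.495 2.619
vertex -2.837 1.925 2.293
vertex -2.386 2.005 2.712
endloop
endfacet
facet normal 0.482 -0.287 0.828
outer loop
vertex -2.53 1.495 2.619
vertex -2.386 2.005 2.712
vertex -4.303 2.055 3.847
endloop
endfacet

endsolid


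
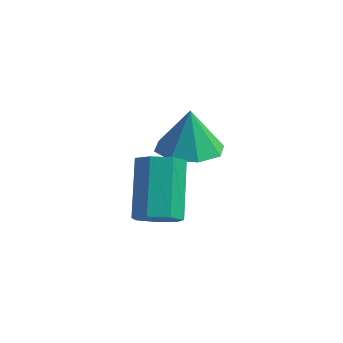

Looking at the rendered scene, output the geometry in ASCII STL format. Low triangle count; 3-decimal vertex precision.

solid 
facet normal 0.170 -0.782 -0.599
outer loop
vertex 4.669 -2.933 2.014
vertex 3.969 -3.026 1.937
vertex 4.409 -2.63 1.545
endloop
endfacet
facet normal 0.891 0.382 -0.247
outer loop
vertex 4.669 -2.933 2.014
vertex 4.409 -2.63 1.545
vertex 4.351 -1.462 3.14
endloop
endfacet
facet normal 0.891 0.382 -0.247
outer loop
vertex 4.351 -1.462 3.14
vertex 4.409 -2.63 1.545
vertex 4.091 -1.159 2.671
endloop
endfacet
facet normal -0.169 0.783 0.599
outer loop
vertex 4.351 -1.462 3.14
vertex 4.091 -1.159 2.671
vertex 3.651 -1.554 3.063
endloop
endfacet
facet normal 0.170 -0.782 -0.599
outer loop
vertex 4.409 -2.63 1.545
vertex 3.969 -3.026 1.937
vertex 3.818 -2.625 1.371
endloop
endfacet
facet normal 0.226 0.622 -0.749
outer loop
vertex 4.409 -2.63 1.545
vertex 3.818 -2.625 1.371
vertex 4.091 -1.159 2.671
endloop
endfacet
facet normal 0.227 0.622 -0.749
outer loop
vertex 4.091 -1.159 2.671
vertex 3.818 -2.625 1.371
vertex 3.5 -1.153 2.497
endloop
endfacet
facet normal -0.169 0.783 0.599
outer loop
vertex 4.091 -1.159 2.671
vertex 3.5 -1.153 2.497
vertex 3.651 -1.554 3.063
endloop
endfacet
facet normal 0.169 -0.782 -0.599
outer loop
vertex 3.818 -2.625 1.371
vertex 3.969 -3.026 1.937
vertex 3.341 -2.921 1.623
endloop
endfacet
facet normal -0.609 0.395 -0.688
outer loop
vertex 3.818 -2.625 1.371
vertex 3.341 -2.921 1.623
vertex 3.5 -1.153 2.497
endloop
endfacet
facet normal -0.609 0.395 -0.688
outer loop
vertex 3.5 -1.153 2.497
vertex 3.341 -2.921 1.623
vertex 3.023 -1.45 2.749
endloop
endfacet
facet normal -0.170 0.782 0.599
outer loop
vertex 3.5 -1.153 2.497
vertex 3.023 -1.45 2.749
vertex 3.651 -1.554 3.063
endloop
endfacet
facet normal 0.168 -0.783 -0.599
outer loop
vertex 3.341 -2.921 1.623
vertex 3.969 -3.026 1.937
vertex 3.336 -3.296 2.112
endloop
endfacet
facet normal -0.986 -0.129 -0.109
outer loop
vertex 3.341 -2.921 1.623
vertex 3.336 -3.296 2.112
vertex 3.023 -1.45 2.749
endloop
endfacet
facet normal -0.986 -0.129 -0.109
outer loop
vertex 3.023 -1.45 2.749
vertex 3.336 -3.296 2.112
vertex 3.018 -1.825 3.238
endloop
endfacet
facet normal -0.170 0.783 0.599
outer loop
vertex 3.023 -1.45 2.749
vertex 3.018 -1.825 3.238
vertex 3.651 -1.554 3.063
endloop
endfacet
facet normal 0.168 -0.783 -0.599
outer loop
vertex 3.336 -3.296 2.112
vertex 3.969 -3.026 1.937
vertex 3.808 -3.468 2.469
endloop
endfacet
facet normal -0.621 -0.557 0.552
outer loop
vertex 3.336 -3.296 2.112
vertex 3.808 -3.468 2.469
vertex 3.018 -1.825 3.238
endloop
endfacet
facet normal -0.620 -0.557 0.553
outer loop
vertex 3.018 -1.825 3.238
vertex 3.808 -3.468 2.469
vertex 3.49 -1.996 3.595
endloop
endfacet
facet normal -0.169 0.783 0.599
outer loop
vertex 3.018 -1.825 3.238
vertex 3.49 -1.996 3.595
vertex 3.651 -1.554 3.063
endloop
endfacet
facet normal 0.169 -0.783 -0.599
outer loop
vertex 3.808 -3.468 2.469
vertex 3.969 -3.026 1.937
vertex 4.401 -3.306 2.425
endloop
endfacet
facet normal 0.213 -0.564 0.798
outer loop
vertex 3.808 -3.468 2.469
vertex 4.401 -3.306 2.425
vertex 3.49 -1.996 3.595
endloop
endfacet
facet normal 0.211 -0.565 0.797
outer loop
vertex 3.49 -1.996 3.595
vertex 4.401 -3.306 2.425
vertex 4.083 -1.835 3.552
endloop
endfacet
facet normal -0.169 0.783 0.599
outer loop
vertex 3.49 -1.996 3.595
vertex 4.083 -1.835 3.552
vertex 3.651 -1.554 3.063
endloop
endfacet
facet normal 0.170 -0.782 -0.599
outer loop
vertex 4.401 -3.306 2.425
vertex 3.969 -3.026 1.937
vertex 4.669 -2.933 2.014
endloop
endfacet
facet normal 0.884 -0.148 0.443
outer loop
vertex 4.401 -3.306 2.425
vertex 4.669 -2.933 2.014
vertex 4.083 -1.835 3.552
endloop
endfacet
facet normal 0.885 -0.147 0.442
outer loop
vertex 4.083 -1.835 3.552
vertex 4.669 -2.933 2.014
vertex 4.351 -1.462 3.14
endloop
endfacet
facet normal -0.169 0.783 0.599
outer loop
vertex 4.083 -1.835 3.552
vertex 4.351 -1.462 3.14
vertex 3.651 -1.554 3.063
endloop
endfacet
facet normal 0.058 -0.302 -0.952
outer loop
vertex 4.882 0.623 1.926
vertex 4.001 0.16 2.019
vertex 4.292 1.077 1.746
endloop
endfacet
facet normal 0.497 0.789 0.362
outer loop
vertex 4.882 0.623 1.926
vertex 4.292 1.077 1.746
vertex 3.919 0.58 3.341
endloop
endfacet
facet normal 0.060 -0.302 -0.951
outer loop
vertex 4.292 1.077 1.746
vertex 4.001 0.16 2.019
vertex 3.532 0.993 1.725
endloop
endfacet
facet normal -0.113 0.956 0.271
outer loop
vertex 4.292 1.077 1.746
vertex 3.532 0.993 1.725
vertex 3.919 0.58 3.341
endloop
endfacet
facet normal 0.058 -0.303 -0.951
outer loop
vertex 3.532 0.993 1.725
vertex 4.001 0.16 2.019
vertex 3.046 0.422 1.877
endloop
endfacet
facet normal -0.674 0.661 0.330
outer loop
vertex 3.532 0.993 1.725
vertex 3.046 0.422 1.877
vertex 3.919 0.58 3.341
endloop
endfacet
facet normal 0.058 -0.302 -0.951
outer loop
vertex 3.046 0.422 1.877
vertex 4.001 0.16 2.019
vertex 3.119 -0.303 2.112
endloop
endfacet
facet normal -0.860 0.077 0.505
outer loop
vertex 3.046 0.422 1.877
vertex 3.119 -0.303 2.112
vertex 3.919 0.58 3.341
endloop
endfacet
facet normal 0.058 -0.302 -0.952
outer loop
vertex 3.119 -0.303 2.112
vertex 4.001 0.16 2.019
vertex 3.709 -0.757 2.292
endloop
endfacet
facet normal -0.561 -0.455 0.692
outer loop
vertex 3.119 -0.303 2.112
vertex 3.709 -0.757 2.292
vertex 3.919 0.58 3.341
endloop
endfacet
facet normal 0.058 -0.302 -0.952
outer loop
vertex 3.709 -0.757 2.292
vertex 4.001 0.16 2.019
vertex 4.47 -0.673 2.312
endloop
endfacet
facet normal 0.048 -0.621 0.782
outer loop
vertex 3.709 -0.757 2.292
vertex 4.47 -0.673 2.312
vertex 3.919 0.58 3.341
endloop
endfacet
facet normal 0.058 -0.302 -0.952
outer loop
vertex 4.47 -0.673 2.312
vertex 4.001 0.16 2.019
vertex 4.955 -0.101 2.16
endloop
endfacet
facet normal 0.610 -0.325 0.723
outer loop
vertex 4.47 -0.673 2.312
vertex 4.955 -0.101 2.16
vertex 3.919 0.58 3.341
endloop
endfacet
facet normal 0.058 -0.302 -0.952
outer loop
vertex 4.955 -0.101 2.16
vertex 4.001 0.16 2.019
vertex 4.882 0.623 1.926
endloop
endfacet
facet normal 0.795 0.258 0.549
outer loop
vertex 4.955 -0.101 2.16
vertex 4.882 0.623 1.926
vertex 3.919 0.58 3.341
endloop
endfacet

endsolid


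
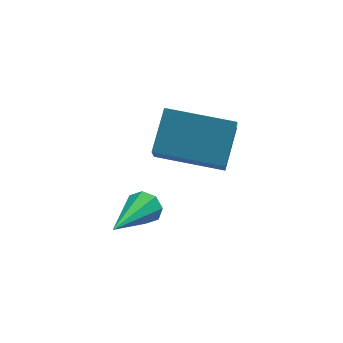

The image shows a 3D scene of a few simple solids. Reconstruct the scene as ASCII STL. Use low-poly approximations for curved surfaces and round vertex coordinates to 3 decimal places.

solid 
facet normal 0.469 0.814 -0.342
outer loop
vertex -2.84 0.537 -2.167
vertex -3.188 0.537 -2.644
vertex -3.216 0.779 -2.107
endloop
endfacet
facet normal 0.170 0.019 0.985
outer loop
vertex -2.84 0.537 -2.167
vertex -3.216 0.779 -2.107
vertex -4.212 -1.237 -1.896
endloop
endfacet
facet normal 0.470 0.814 -0.342
outer loop
vertex -3.216 0.779 -2.107
vertex -3.188 0.537 -2.644
vertex -3.576 0.88 -2.361
endloop
endfacet
facet normal -0.483 0.324 0.813
outer loop
vertex -3.216 0.779 -2.107
vertex -3.576 0.88 -2.361
vertex -4.212 -1.237 -1.896
endloop
endfacet
facet normal 0.469 0.814 -0.343
outer loop
vertex -3.576 0.88 -2.361
vertex -3.188 0.537 -2.644
vertex -3.708 0.779 -2.781
endloop
endfacet
facet normal -0.922 0.324 0.212
outer loop
vertex -3.576 0.88 -2.361
vertex -3.708 0.779 -2.781
vertex -4.212 -1.237 -1.896
endloop
endfacet
facet normal 0.469 0.814 -0.343
outer loop
vertex -3.708 0.779 -2.781
vertex -3.188 0.537 -2.644
vertex -3.536 0.537 -3.12
endloop
endfacet
facet normal -0.886 0.018 -0.463
outer loop
vertex -3.708 0.779 -2.781
vertex -3.536 0.537 -3.12
vertex -4.212 -1.237 -1.896
endloop
endfacet
facet normal 0.470 0.813 -0.343
outer loop
vertex -3.536 0.537 -3.12
vertex -3.188 0.537 -2.644
vertex -3.16 0.294 -3.181
endloop
endfacet
facet normal -0.399 -0.413 -0.819
outer loop
vertex -3.536 0.537 -3.12
vertex -3.16 0.294 -3.181
vertex -4.212 -1.237 -1.896
endloop
endfacet
facet normal 0.470 0.813 -0.343
outer loop
vertex -3.16 0.294 -3.181
vertex -3.188 0.537 -2.644
vertex -2.8 0.193 -2.927
endloop
endfacet
facet normal 0.255 -0.718 -0.647
outer loop
vertex -3.16 0.294 -3.181
vertex -2.8 0.193 -2.927
vertex -4.212 -1.237 -1.896
endloop
endfacet
facet normal 0.470 0.813 -0.343
outer loop
vertex -2.8 0.193 -2.927
vertex -3.188 0.537 -2.644
vertex -2.668 0.294 -2.507
endloop
endfacet
facet normal 0.694 -0.718 -0.045
outer loop
vertex -2.8 0.193 -2.927
vertex -2.668 0.294 -2.507
vertex -4.212 -1.237 -1.896
endloop
endfacet
facet normal 0.470 0.813 -0.343
outer loop
vertex -2.668 0.294 -2.507
vertex -3.188 0.537 -2.644
vertex -2.84 0.537 -2.167
endloop
endfacet
facet normal 0.659 -0.413 0.629
outer loop
vertex -2.668 0.294 -2.507
vertex -2.84 0.537 -2.167
vertex -4.212 -1.237 -1.896
endloop
endfacet
facet normal -0.949 0.284 0.140
outer loop
vertex -2.404 2.374 0.29
vertex -2.224 3.636 -1.051
vertex -2.883 1.303 -0.783
endloop
endfacet
facet normal -0.097 -0.682 0.724
outer loop
vertex -0.816 0.684 -1.089
vertex -2.404 2.374 0.29
vertex -2.883 1.303 -0.783
endloop
endfacet
facet normal -0.948 0.284 0.141
outer loop
vertex -2.883 1.303 -0.783
vertex -2.224 3.636 -1.051
vertex -2.704 2.565 -2.123
endloop
endfacet
facet normal -0.302 -0.674 -0.675
outer loop
vertex -2.704 2.565 -2.123
vertex -0.816 0.684 -1.089
vertex -2.883 1.303 -0.783
endloop
endfacet
facet normal 0.302 0.674 0.675
outer loop
vertex -2.404 2.374 0.29
vertex -0.157 3.017 -1.357
vertex -2.224 3.636 -1.051
endloop
endfacet
facet normal -0.097 -0.682 0.725
outer loop
vertex -0.336 1.755 -0.017
vertex -2.404 2.374 0.29
vertex -0.816 0.684 -1.089
endloop
endfacet
facet normal 0.302 0.674 0.675
outer loop
vertex -0.336 1.755 -0.017
vertex -0.157 3.017 -1.357
vertex -2.404 2.374 0.29
endloop
endfacet
facet normal 0.097 0.682 -0.725
outer loop
vertex -2.224 3.636 -1.051
vertex -0.157 3.017 -1.357
vertex -2.704 2.565 -2.123
endloop
endfacet
facet normal -0.302 -0.674 -0.675
outer loop
vertex -0.636 1.946 -2.43
vertex -0.816 0.684 -1.089
vertex -2.704 2.565 -2.123
endloop
endfacet
facet normal 0.097 0.683 -0.724
outer loop
vertex -2.704 2.565 -2.123
vertex -0.157 3.017 -1.357
vertex -0.636 1.946 -2.43
endloop
endfacet
facet normal 0.948 -0.284 -0.140
outer loop
vertex -0.636 1.946 -2.43
vertex -0.336 1.755 -0.017
vertex -0.816 0.684 -1.089
endloop
endfacet
facet normal 0.949 -0.284 -0.140
outer loop
vertex -0.157 3.017 -1.357
vertex -0.336 1.755 -0.017
vertex -0.636 1.946 -2.43
endloop
endfacet

endsolid


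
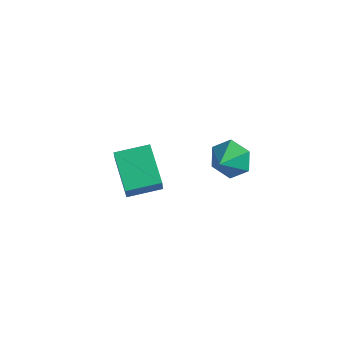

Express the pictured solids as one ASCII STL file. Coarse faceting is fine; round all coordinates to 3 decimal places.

solid 
facet normal -0.137 0.865 -0.483
outer loop
vertex -1.413 2.871 -3.377
vertex -1.718 3.293 -2.535
vertex -0.758 3.309 -2.778
endloop
endfacet
facet normal 0.671 -0.709 -0.215
outer loop
vertex -1.413 2.871 -3.377
vertex -0.758 3.309 -2.778
vertex -1.562 2.307 -1.985
endloop
endfacet
facet normal -0.137 0.865 -0.483
outer loop
vertex -0.758 3.309 -2.778
vertex -1.718 3.293 -2.535
vertex -1.063 3.731 -1.936
endloop
endfacet
facet normal 0.835 -0.308 0.457
outer loop
vertex -0.758 3.309 -2.778
vertex -1.063 3.731 -1.936
vertex -1.562 2.307 -1.985
endloop
endfacet
facet normal -0.137 0.865 -0.483
outer loop
vertex -1.063 3.731 -1.936
vertex -1.718 3.293 -2.535
vertex -2.022 3.715 -1.693
endloop
endfacet
facet normal 0.246 -0.119 0.962
outer loop
vertex -1.063 3.731 -1.936
vertex -2.022 3.715 -1.693
vertex -1.562 2.307 -1.985
endloop
endfacet
facet normal -0.137 0.865 -0.483
outer loop
vertex -2.022 3.715 -1.693
vertex -1.718 3.293 -2.535
vertex -2.678 3.277 -2.292
endloop
endfacet
facet normal -0.506 -0.331 0.796
outer loop
vertex -2.022 3.715 -1.693
vertex -2.678 3.277 -2.292
vertex -1.562 2.307 -1.985
endloop
endfacet
facet normal -0.137 0.865 -0.483
outer loop
vertex -2.678 3.277 -2.292
vertex -1.718 3.293 -2.535
vertex -2.373 2.855 -3.134
endloop
endfacet
facet normal -0.670 -0.732 0.124
outer loop
vertex -2.678 3.277 -2.292
vertex -2.373 2.855 -3.134
vertex -1.562 2.307 -1.985
endloop
endfacet
facet normal -0.137 0.865 -0.483
outer loop
vertex -2.373 2.855 -3.134
vertex -1.718 3.293 -2.535
vertex -1.413 2.871 -3.377
endloop
endfacet
facet normal -0.081 -0.921 -0.382
outer loop
vertex -2.373 2.855 -3.134
vertex -1.413 2.871 -3.377
vertex -1.562 2.307 -1.985
endloop
endfacet
facet normal -0.733 0.520 0.438
outer loop
vertex -3.546 -2.144 1.279
vertex -2.606 -0.993 1.486
vertex -3.834 -1.734 0.311
endloop
endfacet
facet normal -0.627 -0.767 -0.138
outer loop
vertex -2.434 -2.727 -0.526
vertex -3.546 -2.144 1.279
vertex -3.834 -1.734 0.311
endloop
endfacet
facet normal -0.733 0.520 0.438
outer loop
vertex -3.834 -1.734 0.311
vertex -2.606 -0.993 1.486
vertex -2.894 -0.583 0.518
endloop
endfacet
facet normal -0.264 0.376 -0.888
outer loop
vertex -2.894 -0.583 0.518
vertex -2.434 -2.727 -0.526
vertex -3.834 -1.734 0.311
endloop
endfacet
facet normal 0.264 -0.376 0.888
outer loop
vertex -3.546 -2.144 1.279
vertex -1.206 -1.986 0.649
vertex -2.606 -0.993 1.486
endloop
endfacet
facet normal -0.627 -0.767 -0.138
outer loop
vertex -2.146 -3.137 0.442
vertex -3.546 -2.144 1.279
vertex -2.434 -2.727 -0.526
endloop
endfacet
facet normal 0.264 -0.376 0.888
outer loop
vertex -2.146 -3.137 0.442
vertex -1.206 -1.986 0.649
vertex -3.546 -2.144 1.279
endloop
endfacet
facet normal 0.627 0.767 0.138
outer loop
vertex -2.606 -0.993 1.486
vertex -1.206 -1.986 0.649
vertex -2.894 -0.583 0.518
endloop
endfacet
facet normal -0.264 0.376 -0.888
outer loop
vertex -1.494 -1.576 -0.319
vertex -2.434 -2.727 -0.526
vertex -2.894 -0.583 0.518
endloop
endfacet
facet normal 0.627 0.767 0.138
outer loop
vertex -2.894 -0.583 0.518
vertex -1.206 -1.986 0.649
vertex -1.494 -1.576 -0.319
endloop
endfacet
facet normal 0.733 -0.520 -0.438
outer loop
vertex -1.494 -1.576 -0.319
vertex -2.146 -3.137 0.442
vertex -2.434 -2.727 -0.526
endloop
endfacet
facet normal 0.733 -0.520 -0.438
outer loop
vertex -1.206 -1.986 0.649
vertex -2.146 -3.137 0.442
vertex -1.494 -1.576 -0.319
endloop
endfacet

endsolid


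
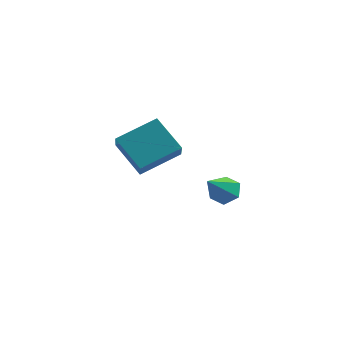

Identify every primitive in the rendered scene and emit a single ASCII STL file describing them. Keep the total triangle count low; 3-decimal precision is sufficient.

solid 
facet normal 0.188 0.730 -0.658
outer loop
vertex 1.852 -0.737 -0.766
vertex 1.264 -0.502 -0.673
vertex 1.751 -0.3 -0.31
endloop
endfacet
facet normal 0.847 -0.277 0.453
outer loop
vertex 1.852 -0.737 -0.766
vertex 1.751 -0.3 -0.31
vertex 0.976 -1.618 0.333
endloop
endfacet
facet normal 0.188 0.730 -0.658
outer loop
vertex 1.751 -0.3 -0.31
vertex 1.264 -0.502 -0.673
vertex 1.163 -0.065 -0.217
endloop
endfacet
facet normal 0.263 0.294 0.919
outer loop
vertex 1.751 -0.3 -0.31
vertex 1.163 -0.065 -0.217
vertex 0.976 -1.618 0.333
endloop
endfacet
facet normal 0.189 0.730 -0.657
outer loop
vertex 1.163 -0.065 -0.217
vertex 1.264 -0.502 -0.673
vertex 0.676 -0.266 -0.58
endloop
endfacet
facet normal -0.648 0.322 0.690
outer loop
vertex 1.163 -0.065 -0.217
vertex 0.676 -0.266 -0.58
vertex 0.976 -1.618 0.333
endloop
endfacet
facet normal 0.188 0.729 -0.658
outer loop
vertex 0.676 -0.266 -0.58
vertex 1.264 -0.502 -0.673
vertex 0.777 -0.704 -1.036
endloop
endfacet
facet normal -0.976 -0.220 -0.005
outer loop
vertex 0.676 -0.266 -0.58
vertex 0.777 -0.704 -1.036
vertex 0.976 -1.618 0.333
endloop
endfacet
facet normal 0.188 0.730 -0.658
outer loop
vertex 0.777 -0.704 -1.036
vertex 1.264 -0.502 -0.673
vertex 1.365 -0.939 -1.129
endloop
endfacet
facet normal -0.391 -0.791 -0.471
outer loop
vertex 0.777 -0.704 -1.036
vertex 1.365 -0.939 -1.129
vertex 0.976 -1.618 0.333
endloop
endfacet
facet normal 0.188 0.730 -0.658
outer loop
vertex 1.365 -0.939 -1.129
vertex 1.264 -0.502 -0.673
vertex 1.852 -0.737 -0.766
endloop
endfacet
facet normal 0.520 -0.819 -0.242
outer loop
vertex 1.365 -0.939 -1.129
vertex 1.852 -0.737 -0.766
vertex 0.976 -1.618 0.333
endloop
endfacet
facet normal -0.698 0.323 0.640
outer loop
vertex -3.921 2.08 -0.217
vertex -2.701 3.26 0.519
vertex -4.279 2.975 -1.059
endloop
endfacet
facet normal -0.660 -0.638 -0.398
outer loop
vertex -3.079 2.42 -2.159
vertex -3.921 2.08 -0.217
vertex -4.279 2.975 -1.059
endloop
endfacet
facet normal -0.698 0.323 0.640
outer loop
vertex -4.279 2.975 -1.059
vertex -2.701 3.26 0.519
vertex -3.059 4.155 -0.323
endloop
endfacet
facet normal -0.280 0.699 -0.658
outer loop
vertex -3.059 4.155 -0.323
vertex -3.079 2.42 -2.159
vertex -4.279 2.975 -1.059
endloop
endfacet
facet normal 0.280 -0.699 0.658
outer loop
vertex -3.921 2.08 -0.217
vertex -1.501 2.705 -0.581
vertex -2.701 3.26 0.519
endloop
endfacet
facet normal -0.660 -0.638 -0.398
outer loop
vertex -2.721 1.525 -1.317
vertex -3.921 2.08 -0.217
vertex -3.079 2.42 -2.159
endloop
endfacet
facet normal 0.280 -0.699 0.658
outer loop
vertex -2.721 1.525 -1.317
vertex -1.501 2.705 -0.581
vertex -3.921 2.08 -0.217
endloop
endfacet
facet normal 0.660 0.638 0.398
outer loop
vertex -2.701 3.26 0.519
vertex -1.501 2.705 -0.581
vertex -3.059 4.155 -0.323
endloop
endfacet
facet normal -0.280 0.699 -0.658
outer loop
vertex -1.859 3.6 -1.423
vertex -3.079 2.42 -2.159
vertex -3.059 4.155 -0.323
endloop
endfacet
facet normal 0.660 0.638 0.398
outer loop
vertex -3.059 4.155 -0.323
vertex -1.501 2.705 -0.581
vertex -1.859 3.6 -1.423
endloop
endfacet
facet normal 0.698 -0.323 -0.640
outer loop
vertex -1.859 3.6 -1.423
vertex -2.721 1.525 -1.317
vertex -3.079 2.42 -2.159
endloop
endfacet
facet normal 0.698 -0.323 -0.640
outer loop
vertex -1.501 2.705 -0.581
vertex -2.721 1.525 -1.317
vertex -1.859 3.6 -1.423
endloop
endfacet

endsolid


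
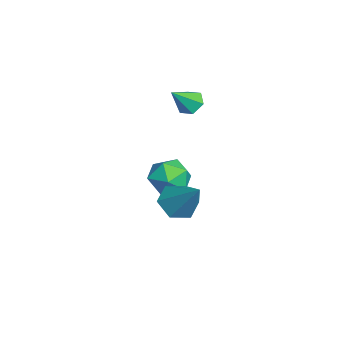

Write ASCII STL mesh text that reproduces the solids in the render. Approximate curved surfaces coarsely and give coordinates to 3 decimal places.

solid 
facet normal -0.460 0.550 -0.697
outer loop
vertex -0.832 1.862 2.06
vertex -1.174 1.402 1.923
vertex -1.346 1.784 2.338
endloop
endfacet
facet normal 0.325 0.563 0.760
outer loop
vertex -0.832 1.862 2.06
vertex -1.346 1.784 2.338
vertex -0.586 0.698 2.817
endloop
endfacet
facet normal -0.460 0.550 -0.697
outer loop
vertex -1.346 1.784 2.338
vertex -1.174 1.402 1.923
vertex -1.689 1.324 2.201
endloop
endfacet
facet normal -0.454 0.074 0.888
outer loop
vertex -1.346 1.784 2.338
vertex -1.689 1.324 2.201
vertex -0.586 0.698 2.817
endloop
endfacet
facet normal -0.460 0.548 -0.698
outer loop
vertex -1.689 1.324 2.201
vertex -1.174 1.402 1.923
vertex -1.517 0.941 1.787
endloop
endfacet
facet normal -0.609 -0.692 0.387
outer loop
vertex -1.689 1.324 2.201
vertex -1.517 0.941 1.787
vertex -0.586 0.698 2.817
endloop
endfacet
facet normal -0.460 0.548 -0.698
outer loop
vertex -1.517 0.941 1.787
vertex -1.174 1.402 1.923
vertex -1.002 1.019 1.509
endloop
endfacet
facet normal 0.016 -0.970 -0.243
outer loop
vertex -1.517 0.941 1.787
vertex -1.002 1.019 1.509
vertex -0.586 0.698 2.817
endloop
endfacet
facet normal -0.459 0.549 -0.699
outer loop
vertex -1.002 1.019 1.509
vertex -1.174 1.402 1.923
vertex -0.66 1.479 1.646
endloop
endfacet
facet normal 0.795 -0.481 -0.371
outer loop
vertex -1.002 1.019 1.509
vertex -0.66 1.479 1.646
vertex -0.586 0.698 2.817
endloop
endfacet
facet normal -0.459 0.549 -0.699
outer loop
vertex -0.66 1.479 1.646
vertex -1.174 1.402 1.923
vertex -0.832 1.862 2.06
endloop
endfacet
facet normal 0.949 0.285 0.130
outer loop
vertex -0.66 1.479 1.646
vertex -0.832 1.862 2.06
vertex -0.586 0.698 2.817
endloop
endfacet
facet normal -0.559 -0.407 -0.722
outer loop
vertex 3.578 1.305 -0.976
vertex 3.184 0.875 -0.428
vertex 2.919 1.602 -0.633
endloop
endfacet
facet normal 0.294 0.926 -0.238
outer loop
vertex 3.578 1.305 -0.976
vertex 2.919 1.602 -0.633
vertex 4.156 1.585 0.828
endloop
endfacet
facet normal -0.559 -0.407 -0.722
outer loop
vertex 2.919 1.602 -0.633
vertex 3.184 0.875 -0.428
vertex 2.525 1.172 -0.085
endloop
endfacet
facet normal -0.413 0.837 0.360
outer loop
vertex 2.919 1.602 -0.633
vertex 2.525 1.172 -0.085
vertex 4.156 1.585 0.828
endloop
endfacet
facet normal -0.559 -0.407 -0.722
outer loop
vertex 2.525 1.172 -0.085
vertex 3.184 0.875 -0.428
vertex 2.79 0.445 0.119
endloop
endfacet
facet normal -0.499 0.061 0.864
outer loop
vertex 2.525 1.172 -0.085
vertex 2.79 0.445 0.119
vertex 4.156 1.585 0.828
endloop
endfacet
facet normal -0.558 -0.408 -0.723
outer loop
vertex 2.79 0.445 0.119
vertex 3.184 0.875 -0.428
vertex 3.449 0.149 -0.223
endloop
endfacet
facet normal 0.120 -0.624 0.772
outer loop
vertex 2.79 0.445 0.119
vertex 3.449 0.149 -0.223
vertex 4.156 1.585 0.828
endloop
endfacet
facet normal -0.559 -0.408 -0.722
outer loop
vertex 3.449 0.149 -0.223
vertex 3.184 0.875 -0.428
vertex 3.843 0.579 -0.771
endloop
endfacet
facet normal 0.827 -0.535 0.175
outer loop
vertex 3.449 0.149 -0.223
vertex 3.843 0.579 -0.771
vertex 4.156 1.585 0.828
endloop
endfacet
facet normal -0.559 -0.408 -0.722
outer loop
vertex 3.843 0.579 -0.771
vertex 3.184 0.875 -0.428
vertex 3.578 1.305 -0.976
endloop
endfacet
facet normal 0.913 0.240 -0.330
outer loop
vertex 3.843 0.579 -0.771
vertex 3.578 1.305 -0.976
vertex 4.156 1.585 0.828
endloop
endfacet
facet normal -0.831 0.552 0.075
outer loop
vertex -1.229 1.437 -2.018
vertex -1.744 0.679 -2.145
vertex -1.499 0.932 -1.29
endloop
endfacet
facet normal -0.303 0.832 0.465
outer loop
vertex -1.229 1.437 -2.018
vertex -1.499 0.932 -1.29
vertex -0.637 1.267 -1.328
endloop
endfacet
facet normal 0.245 0.969 0.028
outer loop
vertex -1.229 1.437 -2.018
vertex -0.637 1.267 -1.328
vertex -0.35 1.22 -2.206
endloop
endfacet
facet normal 0.056 0.773 -0.632
outer loop
vertex -1.229 1.437 -2.018
vertex -0.35 1.22 -2.206
vertex -1.034 0.856 -2.711
endloop
endfacet
facet normal -0.609 0.515 -0.603
outer loop
vertex -1.229 1.437 -2.018
vertex -1.034 0.856 -2.711
vertex -1.744 0.679 -2.145
endloop
endfacet
facet normal -0.091 0.340 0.936
outer loop
vertex -0.637 1.267 -1.328
vertex -1.499 0.932 -1.29
vertex -0.786 0.404 -1.029
endloop
endfacet
facet normal -0.946 -0.114 0.305
outer loop
vertex -1.499 0.932 -1.29
vertex -1.744 0.679 -2.145
vertex -1.47 0.04 -1.534
endloop
endfacet
facet normal -0.587 -0.173 -0.791
outer loop
vertex -1.744 0.679 -2.145
vertex -1.034 0.856 -2.711
vertex -1.183 -0.007 -2.412
endloop
endfacet
facet normal 0.488 0.245 -0.838
outer loop
vertex -1.034 0.856 -2.711
vertex -0.35 1.22 -2.206
vertex -0.321 0.328 -2.45
endloop
endfacet
facet normal 0.795 0.561 0.230
outer loop
vertex -0.35 1.22 -2.206
vertex -0.637 1.267 -1.328
vertex -0.076 0.581 -1.595
endloop
endfacet
facet normal -0.056 -0.773 0.632
outer loop
vertex -0.591 -0.177 -1.722
vertex -0.786 0.404 -1.029
vertex -1.47 0.04 -1.534
endloop
endfacet
facet normal -0.245 -0.969 -0.028
outer loop
vertex -0.591 -0.177 -1.722
vertex -1.47 0.04 -1.534
vertex -1.183 -0.007 -2.412
endloop
endfacet
facet normal 0.303 -0.832 -0.465
outer loop
vertex -0.591 -0.177 -1.722
vertex -1.183 -0.007 -2.412
vertex -0.321 0.328 -2.45
endloop
endfacet
facet normal 0.831 -0.552 -0.075
outer loop
vertex -0.591 -0.177 -1.722
vertex -0.321 0.328 -2.45
vertex -0.076 0.581 -1.595
endloop
endfacet
facet normal 0.609 -0.515 0.603
outer loop
vertex -0.591 -0.177 -1.722
vertex -0.076 0.581 -1.595
vertex -0.786 0.404 -1.029
endloop
endfacet
facet normal -0.488 -0.245 0.838
outer loop
vertex -1.47 0.04 -1.534
vertex -0.786 0.404 -1.029
vertex -1.499 0.932 -1.29
endloop
endfacet
facet normal -0.795 -0.561 -0.230
outer loop
vertex -1.183 -0.007 -2.412
vertex -1.47 0.04 -1.534
vertex -1.744 0.679 -2.145
endloop
endfacet
facet normal 0.091 -0.340 -0.936
outer loop
vertex -0.321 0.328 -2.45
vertex -1.183 -0.007 -2.412
vertex -1.034 0.856 -2.711
endloop
endfacet
facet normal 0.946 0.114 -0.305
outer loop
vertex -0.076 0.581 -1.595
vertex -0.321 0.328 -2.45
vertex -0.35 1.22 -2.206
endloop
endfacet
facet normal 0.587 0.173 0.791
outer loop
vertex -0.786 0.404 -1.029
vertex -0.076 0.581 -1.595
vertex -0.637 1.267 -1.328
endloop
endfacet

endsolid


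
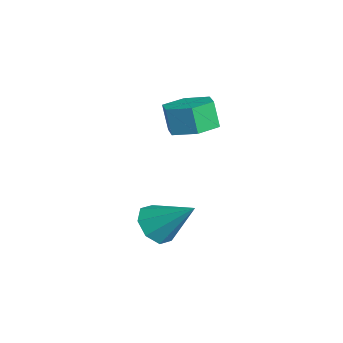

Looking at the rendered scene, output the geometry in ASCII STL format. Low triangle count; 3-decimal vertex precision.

solid 
facet normal 0.340 0.074 -0.937
outer loop
vertex -1.625 -2.078 1.436
vertex -2.561 -1.877 1.112
vertex -1.95 -1.123 1.393
endloop
endfacet
facet normal 0.883 0.316 0.346
outer loop
vertex -1.625 -2.078 1.436
vertex -1.95 -1.123 1.393
vertex -2.024 -2.164 2.533
endloop
endfacet
facet normal 0.883 0.316 0.346
outer loop
vertex -2.024 -2.164 2.533
vertex -1.95 -1.123 1.393
vertex -2.349 -1.209 2.489
endloop
endfacet
facet normal -0.341 -0.073 0.937
outer loop
vertex -2.024 -2.164 2.533
vertex -2.349 -1.209 2.489
vertex -2.959 -1.963 2.208
endloop
endfacet
facet normal 0.341 0.073 -0.937
outer loop
vertex -1.95 -1.123 1.393
vertex -2.561 -1.877 1.112
vertex -2.885 -0.922 1.068
endloop
endfacet
facet normal 0.163 0.977 0.136
outer loop
vertex -1.95 -1.123 1.393
vertex -2.885 -0.922 1.068
vertex -2.349 -1.209 2.489
endloop
endfacet
facet normal 0.163 0.977 0.136
outer loop
vertex -2.349 -1.209 2.489
vertex -2.885 -0.922 1.068
vertex -3.284 -1.008 2.165
endloop
endfacet
facet normal -0.341 -0.074 0.937
outer loop
vertex -2.349 -1.209 2.489
vertex -3.284 -1.008 2.165
vertex -2.959 -1.963 2.208
endloop
endfacet
facet normal 0.341 0.073 -0.937
outer loop
vertex -2.885 -0.922 1.068
vertex -2.561 -1.877 1.112
vertex -3.496 -1.676 0.787
endloop
endfacet
facet normal -0.720 0.662 -0.210
outer loop
vertex -2.885 -0.922 1.068
vertex -3.496 -1.676 0.787
vertex -3.284 -1.008 2.165
endloop
endfacet
facet normal -0.720 0.662 -0.210
outer loop
vertex -3.284 -1.008 2.165
vertex -3.496 -1.676 0.787
vertex -3.895 -1.762 1.884
endloop
endfacet
facet normal -0.340 -0.074 0.937
outer loop
vertex -3.284 -1.008 2.165
vertex -3.895 -1.762 1.884
vertex -2.959 -1.963 2.208
endloop
endfacet
facet normal 0.341 0.073 -0.937
outer loop
vertex -3.496 -1.676 0.787
vertex -2.561 -1.877 1.112
vertex -3.171 -2.631 0.831
endloop
endfacet
facet normal -0.883 -0.317 -0.346
outer loop
vertex -3.496 -1.676 0.787
vertex -3.171 -2.631 0.831
vertex -3.895 -1.762 1.884
endloop
endfacet
facet normal -0.883 -0.316 -0.346
outer loop
vertex -3.895 -1.762 1.884
vertex -3.171 -2.631 0.831
vertex -3.57 -2.717 1.927
endloop
endfacet
facet normal -0.340 -0.074 0.937
outer loop
vertex -3.895 -1.762 1.884
vertex -3.57 -2.717 1.927
vertex -2.959 -1.963 2.208
endloop
endfacet
facet normal 0.341 0.074 -0.937
outer loop
vertex -3.171 -2.631 0.831
vertex -2.561 -1.877 1.112
vertex -2.236 -2.832 1.155
endloop
endfacet
facet normal -0.163 -0.977 -0.136
outer loop
vertex -3.171 -2.631 0.831
vertex -2.236 -2.832 1.155
vertex -3.57 -2.717 1.927
endloop
endfacet
facet normal -0.163 -0.977 -0.136
outer loop
vertex -3.57 -2.717 1.927
vertex -2.236 -2.832 1.155
vertex -2.635 -2.918 2.252
endloop
endfacet
facet normal -0.341 -0.073 0.937
outer loop
vertex -3.57 -2.717 1.927
vertex -2.635 -2.918 2.252
vertex -2.959 -1.963 2.208
endloop
endfacet
facet normal 0.340 0.074 -0.937
outer loop
vertex -2.236 -2.832 1.155
vertex -2.561 -1.877 1.112
vertex -1.625 -2.078 1.436
endloop
endfacet
facet normal 0.720 -0.662 0.210
outer loop
vertex -2.236 -2.832 1.155
vertex -1.625 -2.078 1.436
vertex -2.635 -2.918 2.252
endloop
endfacet
facet normal 0.720 -0.662 0.210
outer loop
vertex -2.635 -2.918 2.252
vertex -1.625 -2.078 1.436
vertex -2.024 -2.164 2.533
endloop
endfacet
facet normal -0.341 -0.073 0.937
outer loop
vertex -2.635 -2.918 2.252
vertex -2.024 -2.164 2.533
vertex -2.959 -1.963 2.208
endloop
endfacet
facet normal -0.506 -0.561 -0.655
outer loop
vertex -0.601 -4.404 -2.739
vertex -1.276 -3.78 -2.752
vertex -0.504 -3.913 -3.234
endloop
endfacet
facet normal 0.982 -0.186 0.008
outer loop
vertex -0.601 -4.404 -2.739
vertex -0.504 -3.913 -3.234
vertex -0.284 -2.68 -1.468
endloop
endfacet
facet normal -0.506 -0.562 -0.655
outer loop
vertex -0.504 -3.913 -3.234
vertex -1.276 -3.78 -2.752
vertex -0.86 -3.344 -3.447
endloop
endfacet
facet normal 0.843 0.387 -0.375
outer loop
vertex -0.504 -3.913 -3.234
vertex -0.86 -3.344 -3.447
vertex -0.284 -2.68 -1.468
endloop
endfacet
facet normal -0.506 -0.561 -0.655
outer loop
vertex -0.86 -3.344 -3.447
vertex -1.276 -3.78 -2.752
vertex -1.46 -3.031 -3.252
endloop
endfacet
facet normal 0.326 0.864 -0.385
outer loop
vertex -0.86 -3.344 -3.447
vertex -1.46 -3.031 -3.252
vertex -0.284 -2.68 -1.468
endloop
endfacet
facet normal -0.507 -0.561 -0.654
outer loop
vertex -1.46 -3.031 -3.252
vertex -1.276 -3.78 -2.752
vertex -1.952 -3.156 -2.764
endloop
endfacet
facet normal -0.262 0.965 -0.017
outer loop
vertex -1.46 -3.031 -3.252
vertex -1.952 -3.156 -2.764
vertex -0.284 -2.68 -1.468
endloop
endfacet
facet normal -0.506 -0.561 -0.655
outer loop
vertex -1.952 -3.156 -2.764
vertex -1.276 -3.78 -2.752
vertex -2.048 -3.647 -2.269
endloop
endfacet
facet normal -0.580 0.632 0.514
outer loop
vertex -1.952 -3.156 -2.764
vertex -2.048 -3.647 -2.269
vertex -0.284 -2.68 -1.468
endloop
endfacet
facet normal -0.506 -0.562 -0.654
outer loop
vertex -2.048 -3.647 -2.269
vertex -1.276 -3.78 -2.752
vertex -1.692 -4.216 -2.056
endloop
endfacet
facet normal -0.440 0.060 0.896
outer loop
vertex -2.048 -3.647 -2.269
vertex -1.692 -4.216 -2.056
vertex -0.284 -2.68 -1.468
endloop
endfacet
facet normal -0.507 -0.561 -0.654
outer loop
vertex -1.692 -4.216 -2.056
vertex -1.276 -3.78 -2.752
vertex -1.093 -4.53 -2.251
endloop
endfacet
facet normal 0.076 -0.417 0.906
outer loop
vertex -1.692 -4.216 -2.056
vertex -1.093 -4.53 -2.251
vertex -0.284 -2.68 -1.468
endloop
endfacet
facet normal -0.506 -0.561 -0.655
outer loop
vertex -1.093 -4.53 -2.251
vertex -1.276 -3.78 -2.752
vertex -0.601 -4.404 -2.739
endloop
endfacet
facet normal 0.665 -0.518 0.537
outer loop
vertex -1.093 -4.53 -2.251
vertex -0.601 -4.404 -2.739
vertex -0.284 -2.68 -1.468
endloop
endfacet

endsolid
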